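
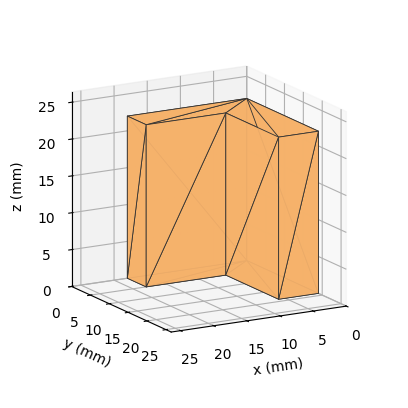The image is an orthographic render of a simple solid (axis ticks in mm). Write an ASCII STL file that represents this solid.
Reading the render: the shape is an L-shaped prism: outer 18 × 19 mm, arm thicknesses ≈ 5 mm (horizontal) and 6 mm (vertical), extruded 22 mm in z (dimensions read to the nearest mm from the axis ticks). For the STL, each face is triangulated and given an outward normal.

solid part
  facet normal 0.0000 0.0000 -1.0000
    outer loop
      vertex 18.0 5.0 0.0
      vertex 18.0 0.0 0.0
      vertex 0.0 0.0 0.0
    endloop
  endfacet
  facet normal 0.0000 0.0000 -1.0000
    outer loop
      vertex 6.0 5.0 0.0
      vertex 18.0 5.0 0.0
      vertex 0.0 0.0 0.0
    endloop
  endfacet
  facet normal 0.0000 0.0000 -1.0000
    outer loop
      vertex 6.0 19.0 0.0
      vertex 6.0 5.0 0.0
      vertex 0.0 0.0 0.0
    endloop
  endfacet
  facet normal 0.0000 0.0000 -1.0000
    outer loop
      vertex 0.0 19.0 0.0
      vertex 6.0 19.0 0.0
      vertex 0.0 0.0 0.0
    endloop
  endfacet
  facet normal 0.0000 0.0000 1.0000
    outer loop
      vertex 0.0 0.0 22.0
      vertex 18.0 0.0 22.0
      vertex 18.0 5.0 22.0
    endloop
  endfacet
  facet normal 0.0000 0.0000 1.0000
    outer loop
      vertex 0.0 0.0 22.0
      vertex 18.0 5.0 22.0
      vertex 6.0 5.0 22.0
    endloop
  endfacet
  facet normal 0.0000 0.0000 1.0000
    outer loop
      vertex 0.0 0.0 22.0
      vertex 6.0 5.0 22.0
      vertex 6.0 19.0 22.0
    endloop
  endfacet
  facet normal 0.0000 0.0000 1.0000
    outer loop
      vertex 0.0 0.0 22.0
      vertex 6.0 19.0 22.0
      vertex 0.0 19.0 22.0
    endloop
  endfacet
  facet normal 0.0000 -1.0000 0.0000
    outer loop
      vertex 0.0 0.0 0.0
      vertex 18.0 0.0 0.0
      vertex 18.0 0.0 22.0
    endloop
  endfacet
  facet normal 0.0000 -1.0000 0.0000
    outer loop
      vertex 0.0 0.0 0.0
      vertex 18.0 0.0 22.0
      vertex 0.0 0.0 22.0
    endloop
  endfacet
  facet normal 1.0000 0.0000 0.0000
    outer loop
      vertex 18.0 0.0 0.0
      vertex 18.0 5.0 0.0
      vertex 18.0 5.0 22.0
    endloop
  endfacet
  facet normal 1.0000 0.0000 0.0000
    outer loop
      vertex 18.0 0.0 0.0
      vertex 18.0 5.0 22.0
      vertex 18.0 0.0 22.0
    endloop
  endfacet
  facet normal 0.0000 1.0000 0.0000
    outer loop
      vertex 18.0 5.0 0.0
      vertex 6.0 5.0 0.0
      vertex 6.0 5.0 22.0
    endloop
  endfacet
  facet normal 0.0000 1.0000 0.0000
    outer loop
      vertex 18.0 5.0 0.0
      vertex 6.0 5.0 22.0
      vertex 18.0 5.0 22.0
    endloop
  endfacet
  facet normal 1.0000 0.0000 0.0000
    outer loop
      vertex 6.0 5.0 0.0
      vertex 6.0 19.0 0.0
      vertex 6.0 19.0 22.0
    endloop
  endfacet
  facet normal 1.0000 0.0000 0.0000
    outer loop
      vertex 6.0 5.0 0.0
      vertex 6.0 19.0 22.0
      vertex 6.0 5.0 22.0
    endloop
  endfacet
  facet normal 0.0000 1.0000 0.0000
    outer loop
      vertex 6.0 19.0 0.0
      vertex 0.0 19.0 0.0
      vertex 0.0 19.0 22.0
    endloop
  endfacet
  facet normal 0.0000 1.0000 0.0000
    outer loop
      vertex 6.0 19.0 0.0
      vertex 0.0 19.0 22.0
      vertex 6.0 19.0 22.0
    endloop
  endfacet
  facet normal -1.0000 0.0000 0.0000
    outer loop
      vertex 0.0 19.0 0.0
      vertex 0.0 0.0 0.0
      vertex 0.0 0.0 22.0
    endloop
  endfacet
  facet normal -1.0000 0.0000 0.0000
    outer loop
      vertex 0.0 19.0 0.0
      vertex 0.0 0.0 22.0
      vertex 0.0 19.0 22.0
    endloop
  endfacet
endsolid part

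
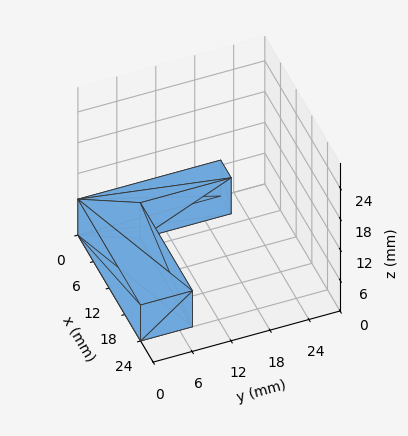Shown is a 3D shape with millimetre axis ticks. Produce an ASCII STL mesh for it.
Reading the render: the shape is an L-shaped prism: outer 24 × 22 mm, arm thicknesses ≈ 8 mm (horizontal) and 4 mm (vertical), extruded 7 mm in z (dimensions read to the nearest mm from the axis ticks). For the STL, each face is triangulated and given an outward normal.

solid part
  facet normal 0.0000 0.0000 -1.0000
    outer loop
      vertex 24.0 8.0 0.0
      vertex 24.0 0.0 0.0
      vertex 0.0 0.0 0.0
    endloop
  endfacet
  facet normal 0.0000 0.0000 -1.0000
    outer loop
      vertex 4.0 8.0 0.0
      vertex 24.0 8.0 0.0
      vertex 0.0 0.0 0.0
    endloop
  endfacet
  facet normal 0.0000 0.0000 -1.0000
    outer loop
      vertex 4.0 22.0 0.0
      vertex 4.0 8.0 0.0
      vertex 0.0 0.0 0.0
    endloop
  endfacet
  facet normal 0.0000 0.0000 -1.0000
    outer loop
      vertex 0.0 22.0 0.0
      vertex 4.0 22.0 0.0
      vertex 0.0 0.0 0.0
    endloop
  endfacet
  facet normal 0.0000 0.0000 1.0000
    outer loop
      vertex 0.0 0.0 7.0
      vertex 24.0 0.0 7.0
      vertex 24.0 8.0 7.0
    endloop
  endfacet
  facet normal 0.0000 0.0000 1.0000
    outer loop
      vertex 0.0 0.0 7.0
      vertex 24.0 8.0 7.0
      vertex 4.0 8.0 7.0
    endloop
  endfacet
  facet normal 0.0000 0.0000 1.0000
    outer loop
      vertex 0.0 0.0 7.0
      vertex 4.0 8.0 7.0
      vertex 4.0 22.0 7.0
    endloop
  endfacet
  facet normal 0.0000 0.0000 1.0000
    outer loop
      vertex 0.0 0.0 7.0
      vertex 4.0 22.0 7.0
      vertex 0.0 22.0 7.0
    endloop
  endfacet
  facet normal 0.0000 -1.0000 0.0000
    outer loop
      vertex 0.0 0.0 0.0
      vertex 24.0 0.0 0.0
      vertex 24.0 0.0 7.0
    endloop
  endfacet
  facet normal 0.0000 -1.0000 0.0000
    outer loop
      vertex 0.0 0.0 0.0
      vertex 24.0 0.0 7.0
      vertex 0.0 0.0 7.0
    endloop
  endfacet
  facet normal 1.0000 0.0000 0.0000
    outer loop
      vertex 24.0 0.0 0.0
      vertex 24.0 8.0 0.0
      vertex 24.0 8.0 7.0
    endloop
  endfacet
  facet normal 1.0000 0.0000 0.0000
    outer loop
      vertex 24.0 0.0 0.0
      vertex 24.0 8.0 7.0
      vertex 24.0 0.0 7.0
    endloop
  endfacet
  facet normal 0.0000 1.0000 0.0000
    outer loop
      vertex 24.0 8.0 0.0
      vertex 4.0 8.0 0.0
      vertex 4.0 8.0 7.0
    endloop
  endfacet
  facet normal 0.0000 1.0000 0.0000
    outer loop
      vertex 24.0 8.0 0.0
      vertex 4.0 8.0 7.0
      vertex 24.0 8.0 7.0
    endloop
  endfacet
  facet normal 1.0000 0.0000 0.0000
    outer loop
      vertex 4.0 8.0 0.0
      vertex 4.0 22.0 0.0
      vertex 4.0 22.0 7.0
    endloop
  endfacet
  facet normal 1.0000 0.0000 0.0000
    outer loop
      vertex 4.0 8.0 0.0
      vertex 4.0 22.0 7.0
      vertex 4.0 8.0 7.0
    endloop
  endfacet
  facet normal 0.0000 1.0000 0.0000
    outer loop
      vertex 4.0 22.0 0.0
      vertex 0.0 22.0 0.0
      vertex 0.0 22.0 7.0
    endloop
  endfacet
  facet normal 0.0000 1.0000 0.0000
    outer loop
      vertex 4.0 22.0 0.0
      vertex 0.0 22.0 7.0
      vertex 4.0 22.0 7.0
    endloop
  endfacet
  facet normal -1.0000 0.0000 0.0000
    outer loop
      vertex 0.0 22.0 0.0
      vertex 0.0 0.0 0.0
      vertex 0.0 0.0 7.0
    endloop
  endfacet
  facet normal -1.0000 0.0000 0.0000
    outer loop
      vertex 0.0 22.0 0.0
      vertex 0.0 0.0 7.0
      vertex 0.0 22.0 7.0
    endloop
  endfacet
endsolid part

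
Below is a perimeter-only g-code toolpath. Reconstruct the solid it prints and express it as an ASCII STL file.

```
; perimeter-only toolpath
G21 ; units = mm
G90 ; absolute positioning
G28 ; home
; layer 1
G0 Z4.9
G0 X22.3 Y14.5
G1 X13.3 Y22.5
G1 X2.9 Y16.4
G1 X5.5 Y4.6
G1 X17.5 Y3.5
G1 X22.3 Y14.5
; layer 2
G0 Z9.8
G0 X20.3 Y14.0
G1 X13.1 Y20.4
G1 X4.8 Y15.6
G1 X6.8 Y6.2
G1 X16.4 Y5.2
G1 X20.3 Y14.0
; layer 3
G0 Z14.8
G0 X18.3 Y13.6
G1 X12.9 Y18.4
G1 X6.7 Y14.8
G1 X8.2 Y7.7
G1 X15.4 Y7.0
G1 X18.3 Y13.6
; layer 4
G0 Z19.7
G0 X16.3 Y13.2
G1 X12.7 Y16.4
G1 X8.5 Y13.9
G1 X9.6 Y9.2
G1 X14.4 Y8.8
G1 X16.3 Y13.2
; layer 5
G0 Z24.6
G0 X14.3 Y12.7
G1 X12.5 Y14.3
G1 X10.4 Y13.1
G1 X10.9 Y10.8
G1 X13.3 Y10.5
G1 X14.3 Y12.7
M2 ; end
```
solid part
  facet normal 0.0000 0.0000 -1.0000
    outer loop
      vertex 1.0 17.2 0.0
      vertex 13.5 24.5 0.0
      vertex 24.3 14.9 0.0
    endloop
  endfacet
  facet normal 0.0000 0.0000 -1.0000
    outer loop
      vertex 4.1 3.1 0.0
      vertex 1.0 17.2 0.0
      vertex 24.3 14.9 0.0
    endloop
  endfacet
  facet normal 0.0000 0.0000 -1.0000
    outer loop
      vertex 18.5 1.7 0.0
      vertex 4.1 3.1 0.0
      vertex 24.3 14.9 0.0
    endloop
  endfacet
  facet normal 0.6297 0.7085 0.3186
    outer loop
      vertex 24.3 14.9 0.0
      vertex 13.5 24.5 0.0
      vertex 12.3 12.3 29.5
    endloop
  endfacet
  facet normal -0.4780 0.8184 0.3190
    outer loop
      vertex 13.5 24.5 0.0
      vertex 1.0 17.2 0.0
      vertex 12.3 12.3 29.5
    endloop
  endfacet
  facet normal -0.9251 -0.2034 0.3206
    outer loop
      vertex 1.0 17.2 0.0
      vertex 4.1 3.1 0.0
      vertex 12.3 12.3 29.5
    endloop
  endfacet
  facet normal -0.0917 -0.9431 0.3196
    outer loop
      vertex 4.1 3.1 0.0
      vertex 18.5 1.7 0.0
      vertex 12.3 12.3 29.5
    endloop
  endfacet
  facet normal 0.8676 -0.3812 0.3193
    outer loop
      vertex 18.5 1.7 0.0
      vertex 24.3 14.9 0.0
      vertex 12.3 12.3 29.5
    endloop
  endfacet
endsolid part

The G0 Z moves step by Δz≈4.9 mm. The G1 loops shrink linearly with z, so the solid tapers from its base footprint up to z≈29.5. Closing with a flat bottom cap and the tapered top and triangulating gives 8 facets — a regular 5-sided pyramid, base circumscribed radius ≈ 12.3 mm, apex at z ≈ 29.5 mm.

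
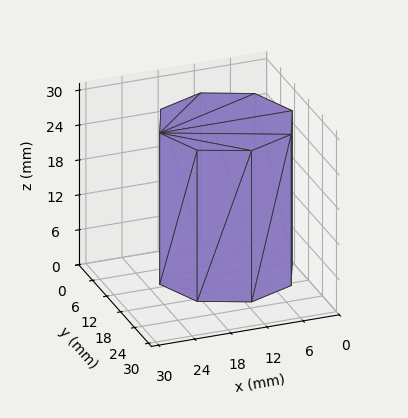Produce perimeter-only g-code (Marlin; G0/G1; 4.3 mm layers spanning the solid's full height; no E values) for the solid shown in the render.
Reading the render: the shape is a regular 8-sided prism (a cylinder approximated with 8 flat sides), circumscribed radius ≈ 11 mm, height ≈ 26 mm (dimensions read to the nearest mm from the axis ticks). For the g-code, the solid's height is divided into equal slices at the stated Δz and each level perimeter traced with G1 moves after a G0 lift.

; perimeter-only toolpath
G21 ; units = mm
G90 ; absolute positioning
G28 ; home
; layer 1
G0 Z4.3
G0 X22.0 Y11.0
G1 X18.8 Y18.8
G1 X11.0 Y22.0
G1 X3.2 Y18.8
G1 X0.0 Y11.0
G1 X3.2 Y3.2
G1 X11.0 Y0.0
G1 X18.8 Y3.2
G1 X22.0 Y11.0
; layer 2
G0 Z8.7
G0 X22.0 Y11.0
G1 X18.8 Y18.8
G1 X11.0 Y22.0
G1 X3.2 Y18.8
G1 X0.0 Y11.0
G1 X3.2 Y3.2
G1 X11.0 Y0.0
G1 X18.8 Y3.2
G1 X22.0 Y11.0
; layer 3
G0 Z13.0
G0 X22.0 Y11.0
G1 X18.8 Y18.8
G1 X11.0 Y22.0
G1 X3.2 Y18.8
G1 X0.0 Y11.0
G1 X3.2 Y3.2
G1 X11.0 Y0.0
G1 X18.8 Y3.2
G1 X22.0 Y11.0
; layer 4
G0 Z17.3
G0 X22.0 Y11.0
G1 X18.8 Y18.8
G1 X11.0 Y22.0
G1 X3.2 Y18.8
G1 X0.0 Y11.0
G1 X3.2 Y3.2
G1 X11.0 Y0.0
G1 X18.8 Y3.2
G1 X22.0 Y11.0
; layer 5
G0 Z21.7
G0 X22.0 Y11.0
G1 X18.8 Y18.8
G1 X11.0 Y22.0
G1 X3.2 Y18.8
G1 X0.0 Y11.0
G1 X3.2 Y3.2
G1 X11.0 Y0.0
G1 X18.8 Y3.2
G1 X22.0 Y11.0
; layer 6
G0 Z26.0
G0 X22.0 Y11.0
G1 X18.8 Y18.8
G1 X11.0 Y22.0
G1 X3.2 Y18.8
G1 X0.0 Y11.0
G1 X3.2 Y3.2
G1 X11.0 Y0.0
G1 X18.8 Y3.2
G1 X22.0 Y11.0
M2 ; end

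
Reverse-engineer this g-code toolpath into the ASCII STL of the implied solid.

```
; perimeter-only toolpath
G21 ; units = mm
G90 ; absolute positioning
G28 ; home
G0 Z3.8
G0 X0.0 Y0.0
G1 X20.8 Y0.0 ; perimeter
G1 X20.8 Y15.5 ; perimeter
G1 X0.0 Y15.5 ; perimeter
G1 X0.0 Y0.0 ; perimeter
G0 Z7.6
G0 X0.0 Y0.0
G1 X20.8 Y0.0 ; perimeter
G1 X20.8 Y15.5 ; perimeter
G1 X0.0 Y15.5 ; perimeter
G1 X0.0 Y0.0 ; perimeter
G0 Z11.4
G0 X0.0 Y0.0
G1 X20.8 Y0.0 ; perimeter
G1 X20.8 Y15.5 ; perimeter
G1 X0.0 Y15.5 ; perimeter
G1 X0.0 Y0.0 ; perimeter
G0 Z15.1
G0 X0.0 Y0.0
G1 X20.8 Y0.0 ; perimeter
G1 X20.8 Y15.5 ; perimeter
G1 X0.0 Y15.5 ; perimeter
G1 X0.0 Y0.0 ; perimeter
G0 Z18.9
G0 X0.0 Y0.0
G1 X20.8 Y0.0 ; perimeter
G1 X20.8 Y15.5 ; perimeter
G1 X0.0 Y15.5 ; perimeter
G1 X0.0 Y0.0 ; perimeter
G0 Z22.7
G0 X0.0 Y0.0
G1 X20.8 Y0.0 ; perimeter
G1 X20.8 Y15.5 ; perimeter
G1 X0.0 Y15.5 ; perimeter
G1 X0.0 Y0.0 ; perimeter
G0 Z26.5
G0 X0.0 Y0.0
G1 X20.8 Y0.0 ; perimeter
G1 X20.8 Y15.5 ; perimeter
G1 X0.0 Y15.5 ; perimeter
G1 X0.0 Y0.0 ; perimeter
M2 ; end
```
solid part
  facet normal 0.0000 0.0000 -1.0000
    outer loop
      vertex 20.8 15.5 0.0
      vertex 20.8 0.0 0.0
      vertex 0.0 0.0 0.0
    endloop
  endfacet
  facet normal 0.0000 0.0000 -1.0000
    outer loop
      vertex 0.0 15.5 0.0
      vertex 20.8 15.5 0.0
      vertex 0.0 0.0 0.0
    endloop
  endfacet
  facet normal 0.0000 0.0000 1.0000
    outer loop
      vertex 0.0 0.0 26.5
      vertex 20.8 0.0 26.5
      vertex 20.8 15.5 26.5
    endloop
  endfacet
  facet normal 0.0000 0.0000 1.0000
    outer loop
      vertex 0.0 0.0 26.5
      vertex 20.8 15.5 26.5
      vertex 0.0 15.5 26.5
    endloop
  endfacet
  facet normal 0.0000 -1.0000 0.0000
    outer loop
      vertex 0.0 0.0 0.0
      vertex 20.8 0.0 0.0
      vertex 20.8 0.0 26.5
    endloop
  endfacet
  facet normal 0.0000 -1.0000 0.0000
    outer loop
      vertex 0.0 0.0 0.0
      vertex 20.8 0.0 26.5
      vertex 0.0 0.0 26.5
    endloop
  endfacet
  facet normal 0.0000 1.0000 0.0000
    outer loop
      vertex 20.8 15.5 26.5
      vertex 20.8 15.5 0.0
      vertex 0.0 15.5 0.0
    endloop
  endfacet
  facet normal 0.0000 1.0000 0.0000
    outer loop
      vertex 0.0 15.5 26.5
      vertex 20.8 15.5 26.5
      vertex 0.0 15.5 0.0
    endloop
  endfacet
  facet normal -1.0000 0.0000 0.0000
    outer loop
      vertex 0.0 15.5 26.5
      vertex 0.0 15.5 0.0
      vertex 0.0 0.0 0.0
    endloop
  endfacet
  facet normal -1.0000 0.0000 0.0000
    outer loop
      vertex 0.0 0.0 26.5
      vertex 0.0 15.5 26.5
      vertex 0.0 0.0 0.0
    endloop
  endfacet
  facet normal 1.0000 0.0000 0.0000
    outer loop
      vertex 20.8 0.0 0.0
      vertex 20.8 15.5 0.0
      vertex 20.8 15.5 26.5
    endloop
  endfacet
  facet normal 1.0000 0.0000 0.0000
    outer loop
      vertex 20.8 0.0 0.0
      vertex 20.8 15.5 26.5
      vertex 20.8 0.0 26.5
    endloop
  endfacet
endsolid part

The G0 Z moves step by Δz≈3.8 mm. Every layer's G1 loop is the same polygon, so the solid is a straight extrusion of it from z=0 to z≈26.5. Closing with flat bottom and top caps and triangulating gives 12 facets — a rectangular box, roughly 20.8 × 15.5 mm footprint and 26.5 mm tall.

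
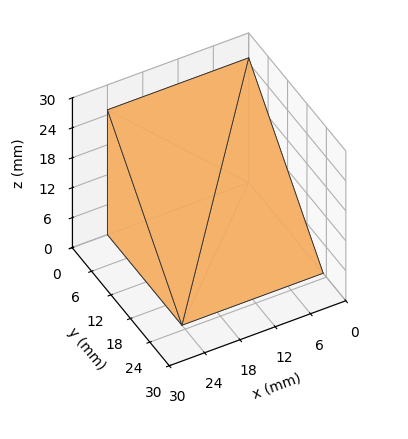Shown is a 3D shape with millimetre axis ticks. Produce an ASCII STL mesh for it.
Reading the render: the shape is a wedge (ramp): 24 × 23 mm base, rising to 25 mm along the y=0 edge and sloping linearly to z=0 at y=23 (dimensions read to the nearest mm from the axis ticks). For the STL, each face is triangulated and given an outward normal.

solid part
  facet normal 0.0000 0.0000 -1.0000
    outer loop
      vertex 24.00 23.00 0.00
      vertex 24.00 0.00 0.00
      vertex 0.00 0.00 0.00
    endloop
  endfacet
  facet normal 0.0000 0.0000 -1.0000
    outer loop
      vertex 0.00 23.00 0.00
      vertex 24.00 23.00 0.00
      vertex 0.00 0.00 0.00
    endloop
  endfacet
  facet normal 0.0000 -1.0000 0.0000
    outer loop
      vertex 0.00 0.00 0.00
      vertex 24.00 0.00 0.00
      vertex 24.00 0.00 25.00
    endloop
  endfacet
  facet normal 0.0000 -1.0000 0.0000
    outer loop
      vertex 0.00 0.00 0.00
      vertex 24.00 0.00 25.00
      vertex 0.00 0.00 25.00
    endloop
  endfacet
  facet normal 0.0000 0.7359 0.6771
    outer loop
      vertex 0.00 0.00 25.00
      vertex 24.00 0.00 25.00
      vertex 24.00 23.00 0.00
    endloop
  endfacet
  facet normal 0.0000 0.7359 0.6771
    outer loop
      vertex 0.00 0.00 25.00
      vertex 24.00 23.00 0.00
      vertex 0.00 23.00 0.00
    endloop
  endfacet
  facet normal -1.0000 0.0000 0.0000
    outer loop
      vertex 0.00 0.00 25.00
      vertex 0.00 23.00 0.00
      vertex 0.00 0.00 0.00
    endloop
  endfacet
  facet normal 1.0000 0.0000 0.0000
    outer loop
      vertex 24.00 0.00 0.00
      vertex 24.00 23.00 0.00
      vertex 24.00 0.00 25.00
    endloop
  endfacet
endsolid part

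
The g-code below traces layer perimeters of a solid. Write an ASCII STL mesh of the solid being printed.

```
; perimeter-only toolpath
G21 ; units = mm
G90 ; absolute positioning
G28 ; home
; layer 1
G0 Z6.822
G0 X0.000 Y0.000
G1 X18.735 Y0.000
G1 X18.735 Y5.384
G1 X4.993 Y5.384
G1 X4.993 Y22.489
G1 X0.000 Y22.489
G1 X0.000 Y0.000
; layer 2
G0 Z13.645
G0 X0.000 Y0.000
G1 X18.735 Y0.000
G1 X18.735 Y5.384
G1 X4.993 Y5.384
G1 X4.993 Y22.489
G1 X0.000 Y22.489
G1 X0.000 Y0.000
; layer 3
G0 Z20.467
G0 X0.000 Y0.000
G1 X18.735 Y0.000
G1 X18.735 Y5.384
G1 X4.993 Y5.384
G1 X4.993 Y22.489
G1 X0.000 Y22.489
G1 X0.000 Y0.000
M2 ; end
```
solid part
  facet normal 0.0000 0.0000 -1.0000
    outer loop
      vertex 18.735 5.384 0.000
      vertex 18.735 0.000 0.000
      vertex 0.000 0.000 0.000
    endloop
  endfacet
  facet normal 0.0000 0.0000 -1.0000
    outer loop
      vertex 4.993 5.384 0.000
      vertex 18.735 5.384 0.000
      vertex 0.000 0.000 0.000
    endloop
  endfacet
  facet normal 0.0000 0.0000 -1.0000
    outer loop
      vertex 4.993 22.489 0.000
      vertex 4.993 5.384 0.000
      vertex 0.000 0.000 0.000
    endloop
  endfacet
  facet normal 0.0000 0.0000 -1.0000
    outer loop
      vertex 0.000 22.489 0.000
      vertex 4.993 22.489 0.000
      vertex 0.000 0.000 0.000
    endloop
  endfacet
  facet normal 0.0000 0.0000 1.0000
    outer loop
      vertex 0.000 0.000 20.467
      vertex 18.735 0.000 20.467
      vertex 18.735 5.384 20.467
    endloop
  endfacet
  facet normal 0.0000 0.0000 1.0000
    outer loop
      vertex 0.000 0.000 20.467
      vertex 18.735 5.384 20.467
      vertex 4.993 5.384 20.467
    endloop
  endfacet
  facet normal 0.0000 0.0000 1.0000
    outer loop
      vertex 0.000 0.000 20.467
      vertex 4.993 5.384 20.467
      vertex 4.993 22.489 20.467
    endloop
  endfacet
  facet normal 0.0000 0.0000 1.0000
    outer loop
      vertex 0.000 0.000 20.467
      vertex 4.993 22.489 20.467
      vertex 0.000 22.489 20.467
    endloop
  endfacet
  facet normal 0.0000 -1.0000 0.0000
    outer loop
      vertex 0.000 0.000 0.000
      vertex 18.735 0.000 0.000
      vertex 18.735 0.000 20.467
    endloop
  endfacet
  facet normal 0.0000 -1.0000 0.0000
    outer loop
      vertex 0.000 0.000 0.000
      vertex 18.735 0.000 20.467
      vertex 0.000 0.000 20.467
    endloop
  endfacet
  facet normal 1.0000 0.0000 0.0000
    outer loop
      vertex 18.735 0.000 0.000
      vertex 18.735 5.384 0.000
      vertex 18.735 5.384 20.467
    endloop
  endfacet
  facet normal 1.0000 0.0000 0.0000
    outer loop
      vertex 18.735 0.000 0.000
      vertex 18.735 5.384 20.467
      vertex 18.735 0.000 20.467
    endloop
  endfacet
  facet normal 0.0000 1.0000 0.0000
    outer loop
      vertex 18.735 5.384 0.000
      vertex 4.993 5.384 0.000
      vertex 4.993 5.384 20.467
    endloop
  endfacet
  facet normal 0.0000 1.0000 0.0000
    outer loop
      vertex 18.735 5.384 0.000
      vertex 4.993 5.384 20.467
      vertex 18.735 5.384 20.467
    endloop
  endfacet
  facet normal 1.0000 0.0000 0.0000
    outer loop
      vertex 4.993 5.384 0.000
      vertex 4.993 22.489 0.000
      vertex 4.993 22.489 20.467
    endloop
  endfacet
  facet normal 1.0000 0.0000 0.0000
    outer loop
      vertex 4.993 5.384 0.000
      vertex 4.993 22.489 20.467
      vertex 4.993 5.384 20.467
    endloop
  endfacet
  facet normal 0.0000 1.0000 0.0000
    outer loop
      vertex 4.993 22.489 0.000
      vertex 0.000 22.489 0.000
      vertex 0.000 22.489 20.467
    endloop
  endfacet
  facet normal 0.0000 1.0000 0.0000
    outer loop
      vertex 4.993 22.489 0.000
      vertex 0.000 22.489 20.467
      vertex 4.993 22.489 20.467
    endloop
  endfacet
  facet normal -1.0000 0.0000 0.0000
    outer loop
      vertex 0.000 22.489 0.000
      vertex 0.000 0.000 0.000
      vertex 0.000 0.000 20.467
    endloop
  endfacet
  facet normal -1.0000 0.0000 0.0000
    outer loop
      vertex 0.000 22.489 0.000
      vertex 0.000 0.000 20.467
      vertex 0.000 22.489 20.467
    endloop
  endfacet
endsolid part

The G0 Z moves step by Δz≈6.822 mm. Every layer's G1 loop is the same polygon, so the solid is a straight extrusion of it from z=0 to z≈20.5. Closing with flat bottom and top caps and triangulating gives 20 facets — an L-shaped prism: outer 18.7 × 22.5 mm, arm thicknesses ≈ 5.38 mm (horizontal) and 4.99 mm (vertical), extruded 20.5 mm in z.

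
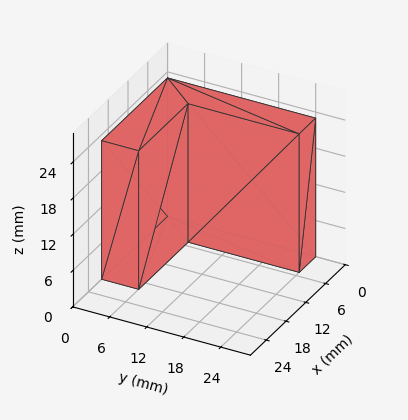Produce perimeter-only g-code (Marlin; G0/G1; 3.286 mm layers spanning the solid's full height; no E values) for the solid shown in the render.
Reading the render: the shape is an L-shaped prism: outer 20 × 24 mm, arm thicknesses ≈ 6 mm (horizontal) and 5 mm (vertical), extruded 23 mm in z (dimensions read to the nearest mm from the axis ticks). For the g-code, the solid's height is divided into equal slices at the stated Δz and each level perimeter traced with G1 moves after a G0 lift.

; perimeter-only toolpath
G21 ; units = mm
G90 ; absolute positioning
G28 ; home
; layer 1
G0 Z3.286
G0 X0.000 Y0.000
G1 X20.000 Y0.000
G1 X20.000 Y6.000
G1 X5.000 Y6.000
G1 X5.000 Y24.000
G1 X0.000 Y24.000
G1 X0.000 Y0.000
; layer 2
G0 Z6.571
G0 X0.000 Y0.000
G1 X20.000 Y0.000
G1 X20.000 Y6.000
G1 X5.000 Y6.000
G1 X5.000 Y24.000
G1 X0.000 Y24.000
G1 X0.000 Y0.000
; layer 3
G0 Z9.857
G0 X0.000 Y0.000
G1 X20.000 Y0.000
G1 X20.000 Y6.000
G1 X5.000 Y6.000
G1 X5.000 Y24.000
G1 X0.000 Y24.000
G1 X0.000 Y0.000
; layer 4
G0 Z13.143
G0 X0.000 Y0.000
G1 X20.000 Y0.000
G1 X20.000 Y6.000
G1 X5.000 Y6.000
G1 X5.000 Y24.000
G1 X0.000 Y24.000
G1 X0.000 Y0.000
; layer 5
G0 Z16.429
G0 X0.000 Y0.000
G1 X20.000 Y0.000
G1 X20.000 Y6.000
G1 X5.000 Y6.000
G1 X5.000 Y24.000
G1 X0.000 Y24.000
G1 X0.000 Y0.000
; layer 6
G0 Z19.714
G0 X0.000 Y0.000
G1 X20.000 Y0.000
G1 X20.000 Y6.000
G1 X5.000 Y6.000
G1 X5.000 Y24.000
G1 X0.000 Y24.000
G1 X0.000 Y0.000
; layer 7
G0 Z23.000
G0 X0.000 Y0.000
G1 X20.000 Y0.000
G1 X20.000 Y6.000
G1 X5.000 Y6.000
G1 X5.000 Y24.000
G1 X0.000 Y24.000
G1 X0.000 Y0.000
M2 ; end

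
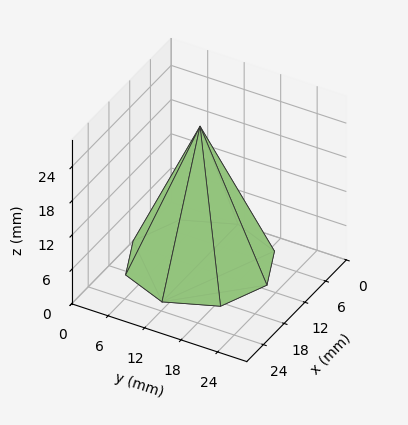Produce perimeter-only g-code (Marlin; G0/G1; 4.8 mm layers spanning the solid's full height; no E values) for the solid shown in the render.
Reading the render: the shape is a regular 8-sided pyramid, base circumscribed radius ≈ 11 mm, apex at z ≈ 24 mm (dimensions read to the nearest mm from the axis ticks). For the g-code, the solid's height is divided into equal slices at the stated Δz and each level perimeter traced with G1 moves after a G0 lift.

; perimeter-only toolpath
G21 ; units = mm
G90 ; absolute positioning
G28 ; home
; layer 1
G0 Z4.8
G0 X19.8 Y11.0
G1 X17.2 Y17.2
G1 X11.0 Y19.8
G1 X4.8 Y17.2
G1 X2.2 Y11.0
G1 X4.8 Y4.8
G1 X11.0 Y2.2
G1 X17.2 Y4.8
G1 X19.8 Y11.0
; layer 2
G0 Z9.6
G0 X17.6 Y11.0
G1 X15.7 Y15.7
G1 X11.0 Y17.6
G1 X6.3 Y15.7
G1 X4.4 Y11.0
G1 X6.3 Y6.3
G1 X11.0 Y4.4
G1 X15.7 Y6.3
G1 X17.6 Y11.0
; layer 3
G0 Z14.4
G0 X15.4 Y11.0
G1 X14.1 Y14.1
G1 X11.0 Y15.4
G1 X7.9 Y14.1
G1 X6.6 Y11.0
G1 X7.9 Y7.9
G1 X11.0 Y6.6
G1 X14.1 Y7.9
G1 X15.4 Y11.0
; layer 4
G0 Z19.2
G0 X13.2 Y11.0
G1 X12.6 Y12.6
G1 X11.0 Y13.2
G1 X9.4 Y12.6
G1 X8.8 Y11.0
G1 X9.4 Y9.4
G1 X11.0 Y8.8
G1 X12.6 Y9.4
G1 X13.2 Y11.0
M2 ; end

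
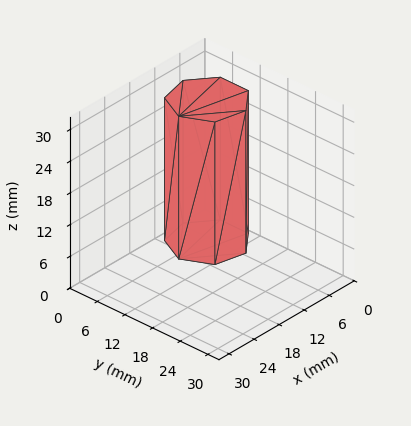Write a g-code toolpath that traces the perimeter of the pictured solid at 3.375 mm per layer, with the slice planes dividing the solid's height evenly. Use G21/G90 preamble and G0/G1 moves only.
Reading the render: the shape is a regular 7-sided prism (a cylinder approximated with 7 flat sides), circumscribed radius ≈ 7 mm, height ≈ 27 mm (dimensions read to the nearest mm from the axis ticks). For the g-code, the solid's height is divided into equal slices at the stated Δz and each level perimeter traced with G1 moves after a G0 lift.

; perimeter-only toolpath
G21 ; units = mm
G90 ; absolute positioning
G28 ; home
; layer 1
G0 Z3.375
G0 X14.000 Y7.000
G1 X11.364 Y12.473
G1 X5.442 Y13.824
G1 X0.693 Y10.037
G1 X0.693 Y3.963
G1 X5.442 Y0.176
G1 X11.364 Y1.527
G1 X14.000 Y7.000
; layer 2
G0 Z6.750
G0 X14.000 Y7.000
G1 X11.364 Y12.473
G1 X5.442 Y13.824
G1 X0.693 Y10.037
G1 X0.693 Y3.963
G1 X5.442 Y0.176
G1 X11.364 Y1.527
G1 X14.000 Y7.000
; layer 3
G0 Z10.125
G0 X14.000 Y7.000
G1 X11.364 Y12.473
G1 X5.442 Y13.824
G1 X0.693 Y10.037
G1 X0.693 Y3.963
G1 X5.442 Y0.176
G1 X11.364 Y1.527
G1 X14.000 Y7.000
; layer 4
G0 Z13.500
G0 X14.000 Y7.000
G1 X11.364 Y12.473
G1 X5.442 Y13.824
G1 X0.693 Y10.037
G1 X0.693 Y3.963
G1 X5.442 Y0.176
G1 X11.364 Y1.527
G1 X14.000 Y7.000
; layer 5
G0 Z16.875
G0 X14.000 Y7.000
G1 X11.364 Y12.473
G1 X5.442 Y13.824
G1 X0.693 Y10.037
G1 X0.693 Y3.963
G1 X5.442 Y0.176
G1 X11.364 Y1.527
G1 X14.000 Y7.000
; layer 6
G0 Z20.250
G0 X14.000 Y7.000
G1 X11.364 Y12.473
G1 X5.442 Y13.824
G1 X0.693 Y10.037
G1 X0.693 Y3.963
G1 X5.442 Y0.176
G1 X11.364 Y1.527
G1 X14.000 Y7.000
; layer 7
G0 Z23.625
G0 X14.000 Y7.000
G1 X11.364 Y12.473
G1 X5.442 Y13.824
G1 X0.693 Y10.037
G1 X0.693 Y3.963
G1 X5.442 Y0.176
G1 X11.364 Y1.527
G1 X14.000 Y7.000
; layer 8
G0 Z27.000
G0 X14.000 Y7.000
G1 X11.364 Y12.473
G1 X5.442 Y13.824
G1 X0.693 Y10.037
G1 X0.693 Y3.963
G1 X5.442 Y0.176
G1 X11.364 Y1.527
G1 X14.000 Y7.000
M2 ; end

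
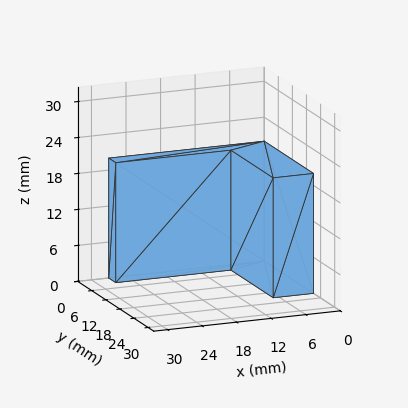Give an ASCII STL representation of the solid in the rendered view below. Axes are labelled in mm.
Reading the render: the shape is an L-shaped prism: outer 27 × 21 mm, arm thicknesses ≈ 3 mm (horizontal) and 7 mm (vertical), extruded 20 mm in z (dimensions read to the nearest mm from the axis ticks). For the STL, each face is triangulated and given an outward normal.

solid part
  facet normal 0.0000 0.0000 -1.0000
    outer loop
      vertex 27.0 3.0 0.0
      vertex 27.0 0.0 0.0
      vertex 0.0 0.0 0.0
    endloop
  endfacet
  facet normal 0.0000 0.0000 -1.0000
    outer loop
      vertex 7.0 3.0 0.0
      vertex 27.0 3.0 0.0
      vertex 0.0 0.0 0.0
    endloop
  endfacet
  facet normal 0.0000 0.0000 -1.0000
    outer loop
      vertex 7.0 21.0 0.0
      vertex 7.0 3.0 0.0
      vertex 0.0 0.0 0.0
    endloop
  endfacet
  facet normal 0.0000 0.0000 -1.0000
    outer loop
      vertex 0.0 21.0 0.0
      vertex 7.0 21.0 0.0
      vertex 0.0 0.0 0.0
    endloop
  endfacet
  facet normal 0.0000 0.0000 1.0000
    outer loop
      vertex 0.0 0.0 20.0
      vertex 27.0 0.0 20.0
      vertex 27.0 3.0 20.0
    endloop
  endfacet
  facet normal 0.0000 0.0000 1.0000
    outer loop
      vertex 0.0 0.0 20.0
      vertex 27.0 3.0 20.0
      vertex 7.0 3.0 20.0
    endloop
  endfacet
  facet normal 0.0000 0.0000 1.0000
    outer loop
      vertex 0.0 0.0 20.0
      vertex 7.0 3.0 20.0
      vertex 7.0 21.0 20.0
    endloop
  endfacet
  facet normal 0.0000 0.0000 1.0000
    outer loop
      vertex 0.0 0.0 20.0
      vertex 7.0 21.0 20.0
      vertex 0.0 21.0 20.0
    endloop
  endfacet
  facet normal 0.0000 -1.0000 0.0000
    outer loop
      vertex 0.0 0.0 0.0
      vertex 27.0 0.0 0.0
      vertex 27.0 0.0 20.0
    endloop
  endfacet
  facet normal 0.0000 -1.0000 0.0000
    outer loop
      vertex 0.0 0.0 0.0
      vertex 27.0 0.0 20.0
      vertex 0.0 0.0 20.0
    endloop
  endfacet
  facet normal 1.0000 0.0000 0.0000
    outer loop
      vertex 27.0 0.0 0.0
      vertex 27.0 3.0 0.0
      vertex 27.0 3.0 20.0
    endloop
  endfacet
  facet normal 1.0000 0.0000 0.0000
    outer loop
      vertex 27.0 0.0 0.0
      vertex 27.0 3.0 20.0
      vertex 27.0 0.0 20.0
    endloop
  endfacet
  facet normal 0.0000 1.0000 0.0000
    outer loop
      vertex 27.0 3.0 0.0
      vertex 7.0 3.0 0.0
      vertex 7.0 3.0 20.0
    endloop
  endfacet
  facet normal 0.0000 1.0000 0.0000
    outer loop
      vertex 27.0 3.0 0.0
      vertex 7.0 3.0 20.0
      vertex 27.0 3.0 20.0
    endloop
  endfacet
  facet normal 1.0000 0.0000 0.0000
    outer loop
      vertex 7.0 3.0 0.0
      vertex 7.0 21.0 0.0
      vertex 7.0 21.0 20.0
    endloop
  endfacet
  facet normal 1.0000 0.0000 0.0000
    outer loop
      vertex 7.0 3.0 0.0
      vertex 7.0 21.0 20.0
      vertex 7.0 3.0 20.0
    endloop
  endfacet
  facet normal 0.0000 1.0000 0.0000
    outer loop
      vertex 7.0 21.0 0.0
      vertex 0.0 21.0 0.0
      vertex 0.0 21.0 20.0
    endloop
  endfacet
  facet normal 0.0000 1.0000 0.0000
    outer loop
      vertex 7.0 21.0 0.0
      vertex 0.0 21.0 20.0
      vertex 7.0 21.0 20.0
    endloop
  endfacet
  facet normal -1.0000 0.0000 0.0000
    outer loop
      vertex 0.0 21.0 0.0
      vertex 0.0 0.0 0.0
      vertex 0.0 0.0 20.0
    endloop
  endfacet
  facet normal -1.0000 0.0000 0.0000
    outer loop
      vertex 0.0 21.0 0.0
      vertex 0.0 0.0 20.0
      vertex 0.0 21.0 20.0
    endloop
  endfacet
endsolid part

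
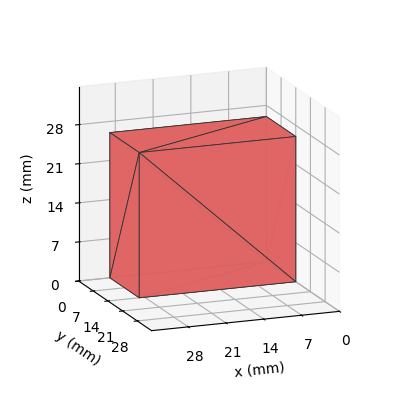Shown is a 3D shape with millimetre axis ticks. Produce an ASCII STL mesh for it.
Reading the render: the shape is a rectangular box, roughly 29 × 14 mm footprint and 26 mm tall (dimensions read to the nearest mm from the axis ticks). For the STL, each face is triangulated and given an outward normal.

solid part
  facet normal 0.0000 0.0000 -1.0000
    outer loop
      vertex 29.000 14.000 0.000
      vertex 29.000 0.000 0.000
      vertex 0.000 0.000 0.000
    endloop
  endfacet
  facet normal 0.0000 0.0000 -1.0000
    outer loop
      vertex 0.000 14.000 0.000
      vertex 29.000 14.000 0.000
      vertex 0.000 0.000 0.000
    endloop
  endfacet
  facet normal 0.0000 0.0000 1.0000
    outer loop
      vertex 0.000 0.000 26.000
      vertex 29.000 0.000 26.000
      vertex 29.000 14.000 26.000
    endloop
  endfacet
  facet normal 0.0000 0.0000 1.0000
    outer loop
      vertex 0.000 0.000 26.000
      vertex 29.000 14.000 26.000
      vertex 0.000 14.000 26.000
    endloop
  endfacet
  facet normal 0.0000 -1.0000 0.0000
    outer loop
      vertex 0.000 0.000 0.000
      vertex 29.000 0.000 0.000
      vertex 29.000 0.000 26.000
    endloop
  endfacet
  facet normal 0.0000 -1.0000 0.0000
    outer loop
      vertex 0.000 0.000 0.000
      vertex 29.000 0.000 26.000
      vertex 0.000 0.000 26.000
    endloop
  endfacet
  facet normal 0.0000 1.0000 0.0000
    outer loop
      vertex 29.000 14.000 26.000
      vertex 29.000 14.000 0.000
      vertex 0.000 14.000 0.000
    endloop
  endfacet
  facet normal 0.0000 1.0000 0.0000
    outer loop
      vertex 0.000 14.000 26.000
      vertex 29.000 14.000 26.000
      vertex 0.000 14.000 0.000
    endloop
  endfacet
  facet normal -1.0000 0.0000 0.0000
    outer loop
      vertex 0.000 14.000 26.000
      vertex 0.000 14.000 0.000
      vertex 0.000 0.000 0.000
    endloop
  endfacet
  facet normal -1.0000 0.0000 0.0000
    outer loop
      vertex 0.000 0.000 26.000
      vertex 0.000 14.000 26.000
      vertex 0.000 0.000 0.000
    endloop
  endfacet
  facet normal 1.0000 0.0000 0.0000
    outer loop
      vertex 29.000 0.000 0.000
      vertex 29.000 14.000 0.000
      vertex 29.000 14.000 26.000
    endloop
  endfacet
  facet normal 1.0000 0.0000 0.0000
    outer loop
      vertex 29.000 0.000 0.000
      vertex 29.000 14.000 26.000
      vertex 29.000 0.000 26.000
    endloop
  endfacet
endsolid part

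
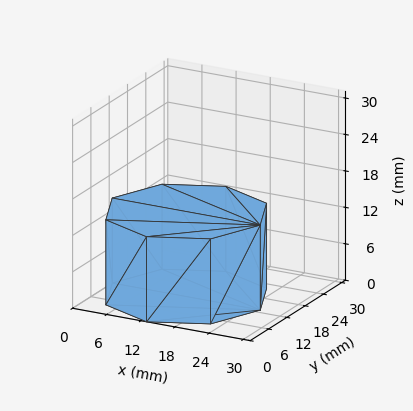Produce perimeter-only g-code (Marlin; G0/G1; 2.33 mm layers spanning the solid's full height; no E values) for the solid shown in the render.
Reading the render: the shape is a regular 8-sided prism (a cylinder approximated with 8 flat sides), circumscribed radius ≈ 13 mm, height ≈ 14 mm (dimensions read to the nearest mm from the axis ticks). For the g-code, the solid's height is divided into equal slices at the stated Δz and each level perimeter traced with G1 moves after a G0 lift.

; perimeter-only toolpath
G21 ; units = mm
G90 ; absolute positioning
G28 ; home
; layer 1
G0 Z2.33
G0 X26.00 Y13.00
G1 X22.19 Y22.19
G1 X13.00 Y26.00
G1 X3.81 Y22.19
G1 X0.00 Y13.00
G1 X3.81 Y3.81
G1 X13.00 Y0.00
G1 X22.19 Y3.81
G1 X26.00 Y13.00
; layer 2
G0 Z4.67
G0 X26.00 Y13.00
G1 X22.19 Y22.19
G1 X13.00 Y26.00
G1 X3.81 Y22.19
G1 X0.00 Y13.00
G1 X3.81 Y3.81
G1 X13.00 Y0.00
G1 X22.19 Y3.81
G1 X26.00 Y13.00
; layer 3
G0 Z7.00
G0 X26.00 Y13.00
G1 X22.19 Y22.19
G1 X13.00 Y26.00
G1 X3.81 Y22.19
G1 X0.00 Y13.00
G1 X3.81 Y3.81
G1 X13.00 Y0.00
G1 X22.19 Y3.81
G1 X26.00 Y13.00
; layer 4
G0 Z9.33
G0 X26.00 Y13.00
G1 X22.19 Y22.19
G1 X13.00 Y26.00
G1 X3.81 Y22.19
G1 X0.00 Y13.00
G1 X3.81 Y3.81
G1 X13.00 Y0.00
G1 X22.19 Y3.81
G1 X26.00 Y13.00
; layer 5
G0 Z11.67
G0 X26.00 Y13.00
G1 X22.19 Y22.19
G1 X13.00 Y26.00
G1 X3.81 Y22.19
G1 X0.00 Y13.00
G1 X3.81 Y3.81
G1 X13.00 Y0.00
G1 X22.19 Y3.81
G1 X26.00 Y13.00
; layer 6
G0 Z14.00
G0 X26.00 Y13.00
G1 X22.19 Y22.19
G1 X13.00 Y26.00
G1 X3.81 Y22.19
G1 X0.00 Y13.00
G1 X3.81 Y3.81
G1 X13.00 Y0.00
G1 X22.19 Y3.81
G1 X26.00 Y13.00
M2 ; end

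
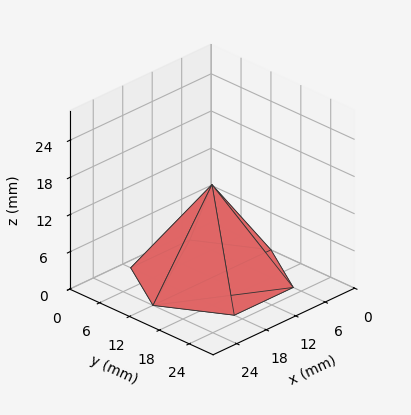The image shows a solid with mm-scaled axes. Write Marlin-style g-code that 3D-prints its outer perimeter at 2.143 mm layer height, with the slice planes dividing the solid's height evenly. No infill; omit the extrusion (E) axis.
Reading the render: the shape is a regular 6-sided pyramid, base circumscribed radius ≈ 12 mm, apex at z ≈ 15 mm (dimensions read to the nearest mm from the axis ticks). For the g-code, the solid's height is divided into equal slices at the stated Δz and each level perimeter traced with G1 moves after a G0 lift.

; perimeter-only toolpath
G21 ; units = mm
G90 ; absolute positioning
G28 ; home
; layer 1
G0 Z2.143
G0 X22.286 Y12.000
G1 X17.143 Y20.907
G1 X6.857 Y20.907
G1 X1.714 Y12.000
G1 X6.857 Y3.093
G1 X17.143 Y3.093
G1 X22.286 Y12.000
; layer 2
G0 Z4.286
G0 X20.571 Y12.000
G1 X16.286 Y19.423
G1 X7.714 Y19.423
G1 X3.429 Y12.000
G1 X7.714 Y4.577
G1 X16.286 Y4.577
G1 X20.571 Y12.000
; layer 3
G0 Z6.429
G0 X18.857 Y12.000
G1 X15.429 Y17.938
G1 X8.571 Y17.938
G1 X5.143 Y12.000
G1 X8.571 Y6.062
G1 X15.429 Y6.062
G1 X18.857 Y12.000
; layer 4
G0 Z8.571
G0 X17.143 Y12.000
G1 X14.571 Y16.454
G1 X9.429 Y16.454
G1 X6.857 Y12.000
G1 X9.429 Y7.546
G1 X14.571 Y7.546
G1 X17.143 Y12.000
; layer 5
G0 Z10.714
G0 X15.429 Y12.000
G1 X13.714 Y14.969
G1 X10.286 Y14.969
G1 X8.571 Y12.000
G1 X10.286 Y9.031
G1 X13.714 Y9.031
G1 X15.429 Y12.000
; layer 6
G0 Z12.857
G0 X13.714 Y12.000
G1 X12.857 Y13.485
G1 X11.143 Y13.485
G1 X10.286 Y12.000
G1 X11.143 Y10.515
G1 X12.857 Y10.515
G1 X13.714 Y12.000
M2 ; end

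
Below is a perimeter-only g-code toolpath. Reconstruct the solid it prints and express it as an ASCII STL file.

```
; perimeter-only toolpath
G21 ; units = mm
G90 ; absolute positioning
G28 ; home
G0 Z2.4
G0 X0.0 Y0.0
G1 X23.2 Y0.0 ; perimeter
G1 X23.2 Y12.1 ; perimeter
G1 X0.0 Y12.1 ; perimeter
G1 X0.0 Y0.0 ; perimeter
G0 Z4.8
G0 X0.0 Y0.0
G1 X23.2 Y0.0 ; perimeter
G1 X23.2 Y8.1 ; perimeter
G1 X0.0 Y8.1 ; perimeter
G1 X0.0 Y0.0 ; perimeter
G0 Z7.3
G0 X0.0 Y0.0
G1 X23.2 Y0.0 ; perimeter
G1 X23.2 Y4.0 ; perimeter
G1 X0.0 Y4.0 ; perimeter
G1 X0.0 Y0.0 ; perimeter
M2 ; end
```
solid part
  facet normal 0.0000 0.0000 -1.0000
    outer loop
      vertex 23.2 16.2 0.0
      vertex 23.2 0.0 0.0
      vertex 0.0 0.0 0.0
    endloop
  endfacet
  facet normal 0.0000 0.0000 -1.0000
    outer loop
      vertex 0.0 16.2 0.0
      vertex 23.2 16.2 0.0
      vertex 0.0 0.0 0.0
    endloop
  endfacet
  facet normal 0.0000 -1.0000 0.0000
    outer loop
      vertex 0.0 0.0 0.0
      vertex 23.2 0.0 0.0
      vertex 23.2 0.0 9.7
    endloop
  endfacet
  facet normal 0.0000 -1.0000 0.0000
    outer loop
      vertex 0.0 0.0 0.0
      vertex 23.2 0.0 9.7
      vertex 0.0 0.0 9.7
    endloop
  endfacet
  facet normal 0.0000 0.5137 0.8580
    outer loop
      vertex 0.0 0.0 9.7
      vertex 23.2 0.0 9.7
      vertex 23.2 16.2 0.0
    endloop
  endfacet
  facet normal 0.0000 0.5137 0.8580
    outer loop
      vertex 0.0 0.0 9.7
      vertex 23.2 16.2 0.0
      vertex 0.0 16.2 0.0
    endloop
  endfacet
  facet normal -1.0000 0.0000 0.0000
    outer loop
      vertex 0.0 0.0 9.7
      vertex 0.0 16.2 0.0
      vertex 0.0 0.0 0.0
    endloop
  endfacet
  facet normal 1.0000 0.0000 0.0000
    outer loop
      vertex 23.2 0.0 0.0
      vertex 23.2 16.2 0.0
      vertex 23.2 0.0 9.7
    endloop
  endfacet
endsolid part

The G0 Z moves step by Δz≈2.4 mm. The G1 loops shrink linearly with z, so the solid tapers from its base footprint up to z≈9.7. Closing with a flat bottom cap and the tapered top and triangulating gives 8 facets — a wedge (ramp): 23.2 × 16.2 mm base, rising to 9.7 mm along the y=0 edge and sloping linearly to z=0 at y=16.2.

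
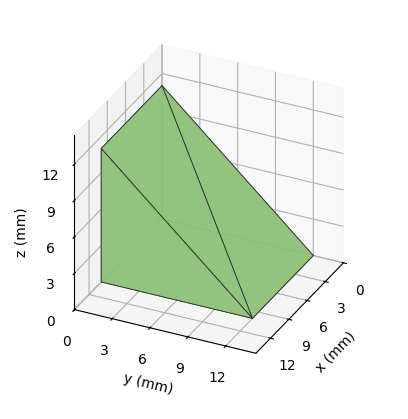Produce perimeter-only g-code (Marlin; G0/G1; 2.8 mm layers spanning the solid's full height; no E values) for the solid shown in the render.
Reading the render: the shape is a wedge (ramp): 10 × 12 mm base, rising to 11 mm along the y=0 edge and sloping linearly to z=0 at y=12 (dimensions read to the nearest mm from the axis ticks). For the g-code, the solid's height is divided into equal slices at the stated Δz and each level perimeter traced with G1 moves after a G0 lift.

; perimeter-only toolpath
G21 ; units = mm
G90 ; absolute positioning
G28 ; home
; layer 1
G0 Z2.8
G0 X0.0 Y0.0
G1 X10.0 Y0.0
G1 X10.0 Y9.0
G1 X0.0 Y9.0
G1 X0.0 Y0.0
; layer 2
G0 Z5.5
G0 X0.0 Y0.0
G1 X10.0 Y0.0
G1 X10.0 Y6.0
G1 X0.0 Y6.0
G1 X0.0 Y0.0
; layer 3
G0 Z8.2
G0 X0.0 Y0.0
G1 X10.0 Y0.0
G1 X10.0 Y3.0
G1 X0.0 Y3.0
G1 X0.0 Y0.0
M2 ; end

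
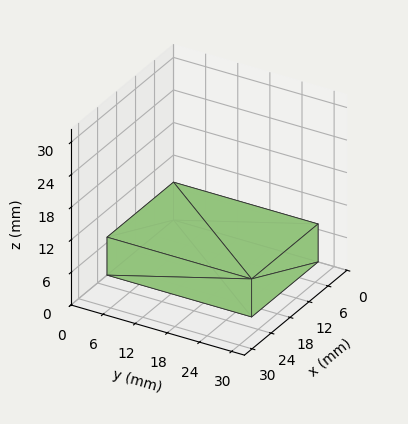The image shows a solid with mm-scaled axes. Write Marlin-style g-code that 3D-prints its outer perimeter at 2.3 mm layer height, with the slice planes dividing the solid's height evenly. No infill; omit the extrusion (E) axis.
Reading the render: the shape is a rectangular box, roughly 21 × 27 mm footprint and 7 mm tall (dimensions read to the nearest mm from the axis ticks). For the g-code, the solid's height is divided into equal slices at the stated Δz and each level perimeter traced with G1 moves after a G0 lift.

; perimeter-only toolpath
G21 ; units = mm
G90 ; absolute positioning
G28 ; home
; layer 1
G0 Z2.3
G0 X0.0 Y0.0
G1 X21.0 Y0.0
G1 X21.0 Y27.0
G1 X0.0 Y27.0
G1 X0.0 Y0.0
; layer 2
G0 Z4.7
G0 X0.0 Y0.0
G1 X21.0 Y0.0
G1 X21.0 Y27.0
G1 X0.0 Y27.0
G1 X0.0 Y0.0
; layer 3
G0 Z7.0
G0 X0.0 Y0.0
G1 X21.0 Y0.0
G1 X21.0 Y27.0
G1 X0.0 Y27.0
G1 X0.0 Y0.0
M2 ; end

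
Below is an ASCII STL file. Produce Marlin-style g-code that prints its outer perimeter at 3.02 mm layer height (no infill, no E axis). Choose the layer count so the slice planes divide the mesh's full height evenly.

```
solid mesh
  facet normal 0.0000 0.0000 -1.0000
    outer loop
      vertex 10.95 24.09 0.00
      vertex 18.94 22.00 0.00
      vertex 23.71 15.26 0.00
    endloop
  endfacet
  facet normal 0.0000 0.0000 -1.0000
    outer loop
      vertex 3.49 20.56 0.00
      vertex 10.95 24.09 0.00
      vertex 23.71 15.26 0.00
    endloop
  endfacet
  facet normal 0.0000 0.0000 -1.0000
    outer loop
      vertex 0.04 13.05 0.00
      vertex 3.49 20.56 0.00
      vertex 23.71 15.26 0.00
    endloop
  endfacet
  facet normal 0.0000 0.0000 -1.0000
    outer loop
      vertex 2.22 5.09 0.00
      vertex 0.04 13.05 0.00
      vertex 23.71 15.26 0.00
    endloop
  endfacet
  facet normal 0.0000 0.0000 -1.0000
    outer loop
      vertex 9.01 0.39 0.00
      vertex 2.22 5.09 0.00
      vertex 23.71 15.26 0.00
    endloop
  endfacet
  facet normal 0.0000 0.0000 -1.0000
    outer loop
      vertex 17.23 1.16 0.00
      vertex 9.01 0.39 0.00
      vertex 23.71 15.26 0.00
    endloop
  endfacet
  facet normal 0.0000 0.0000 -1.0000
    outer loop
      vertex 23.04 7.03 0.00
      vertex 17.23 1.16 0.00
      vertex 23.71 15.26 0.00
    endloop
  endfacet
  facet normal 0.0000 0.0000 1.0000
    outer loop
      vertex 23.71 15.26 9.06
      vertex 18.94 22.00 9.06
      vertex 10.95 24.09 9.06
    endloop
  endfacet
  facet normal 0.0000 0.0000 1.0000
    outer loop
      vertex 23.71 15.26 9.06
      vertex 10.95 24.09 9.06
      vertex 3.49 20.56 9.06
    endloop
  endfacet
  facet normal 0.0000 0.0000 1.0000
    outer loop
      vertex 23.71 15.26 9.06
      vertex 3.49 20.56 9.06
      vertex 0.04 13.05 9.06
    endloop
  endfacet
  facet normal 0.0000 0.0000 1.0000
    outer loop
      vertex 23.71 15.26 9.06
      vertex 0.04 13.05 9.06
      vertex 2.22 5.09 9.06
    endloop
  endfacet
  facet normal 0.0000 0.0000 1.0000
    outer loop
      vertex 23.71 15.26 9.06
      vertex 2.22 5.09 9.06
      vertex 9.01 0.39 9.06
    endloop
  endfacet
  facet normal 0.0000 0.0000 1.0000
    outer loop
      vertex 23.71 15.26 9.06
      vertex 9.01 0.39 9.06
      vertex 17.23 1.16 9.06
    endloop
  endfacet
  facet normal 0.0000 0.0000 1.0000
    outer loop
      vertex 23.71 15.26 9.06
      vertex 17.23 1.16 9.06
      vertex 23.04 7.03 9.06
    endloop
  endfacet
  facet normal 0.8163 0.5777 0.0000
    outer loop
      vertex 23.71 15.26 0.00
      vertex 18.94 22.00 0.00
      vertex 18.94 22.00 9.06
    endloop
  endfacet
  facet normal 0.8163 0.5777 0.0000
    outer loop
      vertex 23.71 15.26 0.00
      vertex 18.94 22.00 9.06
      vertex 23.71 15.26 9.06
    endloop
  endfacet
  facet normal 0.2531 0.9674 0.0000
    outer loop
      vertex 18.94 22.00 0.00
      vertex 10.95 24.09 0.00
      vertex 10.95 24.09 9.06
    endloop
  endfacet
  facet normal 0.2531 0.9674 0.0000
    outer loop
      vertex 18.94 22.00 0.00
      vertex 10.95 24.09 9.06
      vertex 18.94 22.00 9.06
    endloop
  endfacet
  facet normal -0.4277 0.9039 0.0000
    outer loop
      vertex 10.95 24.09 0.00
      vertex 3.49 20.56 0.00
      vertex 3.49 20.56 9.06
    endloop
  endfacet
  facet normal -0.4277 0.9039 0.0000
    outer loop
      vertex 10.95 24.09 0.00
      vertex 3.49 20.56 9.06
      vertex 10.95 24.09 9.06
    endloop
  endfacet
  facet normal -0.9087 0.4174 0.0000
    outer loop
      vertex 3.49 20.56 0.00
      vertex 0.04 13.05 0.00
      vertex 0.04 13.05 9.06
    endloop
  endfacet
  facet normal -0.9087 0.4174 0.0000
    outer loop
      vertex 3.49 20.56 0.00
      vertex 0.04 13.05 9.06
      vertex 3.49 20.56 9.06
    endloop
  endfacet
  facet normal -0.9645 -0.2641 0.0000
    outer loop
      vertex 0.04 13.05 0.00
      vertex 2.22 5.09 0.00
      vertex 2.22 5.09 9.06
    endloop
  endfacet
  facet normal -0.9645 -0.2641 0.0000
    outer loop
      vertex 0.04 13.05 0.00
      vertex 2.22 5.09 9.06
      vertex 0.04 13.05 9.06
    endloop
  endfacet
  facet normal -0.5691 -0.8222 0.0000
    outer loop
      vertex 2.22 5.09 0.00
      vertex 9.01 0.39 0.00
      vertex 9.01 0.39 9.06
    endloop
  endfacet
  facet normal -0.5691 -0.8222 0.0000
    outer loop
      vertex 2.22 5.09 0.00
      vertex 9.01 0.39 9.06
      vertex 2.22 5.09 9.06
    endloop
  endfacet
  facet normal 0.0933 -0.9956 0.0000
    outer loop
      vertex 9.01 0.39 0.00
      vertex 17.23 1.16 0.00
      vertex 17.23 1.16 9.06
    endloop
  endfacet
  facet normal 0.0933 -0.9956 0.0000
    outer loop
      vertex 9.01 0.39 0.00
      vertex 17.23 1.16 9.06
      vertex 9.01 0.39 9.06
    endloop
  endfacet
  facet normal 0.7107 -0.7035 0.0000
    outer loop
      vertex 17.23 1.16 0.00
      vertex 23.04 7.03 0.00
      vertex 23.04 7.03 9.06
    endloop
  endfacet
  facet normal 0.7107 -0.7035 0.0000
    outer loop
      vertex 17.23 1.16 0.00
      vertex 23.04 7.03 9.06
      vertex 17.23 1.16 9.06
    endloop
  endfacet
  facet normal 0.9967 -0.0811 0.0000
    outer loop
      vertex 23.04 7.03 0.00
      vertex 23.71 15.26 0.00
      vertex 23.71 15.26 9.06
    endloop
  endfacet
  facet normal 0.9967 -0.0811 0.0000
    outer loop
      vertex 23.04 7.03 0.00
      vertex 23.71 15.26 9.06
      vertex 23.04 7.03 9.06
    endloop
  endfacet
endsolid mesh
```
; perimeter-only toolpath
G21 ; units = mm
G90 ; absolute positioning
G28 ; home
; layer 1
G0 Z3.02
G0 X23.71 Y15.26
G1 X18.94 Y22.00
G1 X10.95 Y24.09
G1 X3.49 Y20.56
G1 X0.04 Y13.05
G1 X2.22 Y5.09
G1 X9.01 Y0.39
G1 X17.23 Y1.16
G1 X23.04 Y7.03
G1 X23.71 Y15.26
; layer 2
G0 Z6.04
G0 X23.71 Y15.26
G1 X18.94 Y22.00
G1 X10.95 Y24.09
G1 X3.49 Y20.56
G1 X0.04 Y13.05
G1 X2.22 Y5.09
G1 X9.01 Y0.39
G1 X17.23 Y1.16
G1 X23.04 Y7.03
G1 X23.71 Y15.26
; layer 3
G0 Z9.06
G0 X23.71 Y15.26
G1 X18.94 Y22.00
G1 X10.95 Y24.09
G1 X3.49 Y20.56
G1 X0.04 Y13.05
G1 X2.22 Y5.09
G1 X9.01 Y0.39
G1 X17.23 Y1.16
G1 X23.04 Y7.03
G1 X23.71 Y15.26
M2 ; end

The solid is a regular 9-sided prism (a cylinder approximated with 9 flat sides), circumscribed radius ≈ 12.1 mm, height ≈ 9.06 mm. Slicing at Δz = 3.02 mm — 3 equal slices spanning the solid's height, so layer i sits at z = i·h/3 — gives 3 non-empty perimeters. Each is a 9-segment closed polygon; G0 lifts to the layer z and rapids to the start vertex, then G1 traces the edges.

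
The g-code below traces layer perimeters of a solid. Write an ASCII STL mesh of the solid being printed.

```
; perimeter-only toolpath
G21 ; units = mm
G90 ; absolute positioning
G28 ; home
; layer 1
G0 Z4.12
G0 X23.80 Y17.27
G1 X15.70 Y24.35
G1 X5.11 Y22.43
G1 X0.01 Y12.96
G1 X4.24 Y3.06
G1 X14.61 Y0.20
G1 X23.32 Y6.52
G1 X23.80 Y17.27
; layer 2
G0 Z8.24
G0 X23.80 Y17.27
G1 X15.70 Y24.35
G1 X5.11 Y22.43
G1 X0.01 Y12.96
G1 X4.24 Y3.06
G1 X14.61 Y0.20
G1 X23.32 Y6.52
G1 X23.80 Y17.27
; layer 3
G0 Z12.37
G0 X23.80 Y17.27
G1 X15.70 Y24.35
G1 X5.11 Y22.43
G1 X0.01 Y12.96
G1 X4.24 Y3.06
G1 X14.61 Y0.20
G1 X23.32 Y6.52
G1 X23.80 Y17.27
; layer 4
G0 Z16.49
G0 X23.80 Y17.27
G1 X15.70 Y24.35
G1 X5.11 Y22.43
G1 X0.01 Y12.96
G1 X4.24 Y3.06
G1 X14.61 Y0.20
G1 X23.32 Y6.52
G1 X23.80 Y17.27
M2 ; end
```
solid part
  facet normal 0.0000 0.0000 -1.0000
    outer loop
      vertex 5.11 22.43 0.00
      vertex 15.70 24.35 0.00
      vertex 23.80 17.27 0.00
    endloop
  endfacet
  facet normal 0.0000 0.0000 -1.0000
    outer loop
      vertex 0.01 12.96 0.00
      vertex 5.11 22.43 0.00
      vertex 23.80 17.27 0.00
    endloop
  endfacet
  facet normal 0.0000 0.0000 -1.0000
    outer loop
      vertex 4.24 3.06 0.00
      vertex 0.01 12.96 0.00
      vertex 23.80 17.27 0.00
    endloop
  endfacet
  facet normal 0.0000 0.0000 -1.0000
    outer loop
      vertex 14.61 0.20 0.00
      vertex 4.24 3.06 0.00
      vertex 23.80 17.27 0.00
    endloop
  endfacet
  facet normal 0.0000 0.0000 -1.0000
    outer loop
      vertex 23.32 6.52 0.00
      vertex 14.61 0.20 0.00
      vertex 23.80 17.27 0.00
    endloop
  endfacet
  facet normal 0.0000 0.0000 1.0000
    outer loop
      vertex 23.80 17.27 16.49
      vertex 15.70 24.35 16.49
      vertex 5.11 22.43 16.49
    endloop
  endfacet
  facet normal 0.0000 0.0000 1.0000
    outer loop
      vertex 23.80 17.27 16.49
      vertex 5.11 22.43 16.49
      vertex 0.01 12.96 16.49
    endloop
  endfacet
  facet normal 0.0000 0.0000 1.0000
    outer loop
      vertex 23.80 17.27 16.49
      vertex 0.01 12.96 16.49
      vertex 4.24 3.06 16.49
    endloop
  endfacet
  facet normal 0.0000 0.0000 1.0000
    outer loop
      vertex 23.80 17.27 16.49
      vertex 4.24 3.06 16.49
      vertex 14.61 0.20 16.49
    endloop
  endfacet
  facet normal 0.0000 0.0000 1.0000
    outer loop
      vertex 23.80 17.27 16.49
      vertex 14.61 0.20 16.49
      vertex 23.32 6.52 16.49
    endloop
  endfacet
  facet normal 0.6581 0.7529 0.0000
    outer loop
      vertex 23.80 17.27 0.00
      vertex 15.70 24.35 0.00
      vertex 15.70 24.35 16.49
    endloop
  endfacet
  facet normal 0.6581 0.7529 0.0000
    outer loop
      vertex 23.80 17.27 0.00
      vertex 15.70 24.35 16.49
      vertex 23.80 17.27 16.49
    endloop
  endfacet
  facet normal -0.1784 0.9840 0.0000
    outer loop
      vertex 15.70 24.35 0.00
      vertex 5.11 22.43 0.00
      vertex 5.11 22.43 16.49
    endloop
  endfacet
  facet normal -0.1784 0.9840 0.0000
    outer loop
      vertex 15.70 24.35 0.00
      vertex 5.11 22.43 16.49
      vertex 15.70 24.35 16.49
    endloop
  endfacet
  facet normal -0.8804 0.4742 0.0000
    outer loop
      vertex 5.11 22.43 0.00
      vertex 0.01 12.96 0.00
      vertex 0.01 12.96 16.49
    endloop
  endfacet
  facet normal -0.8804 0.4742 0.0000
    outer loop
      vertex 5.11 22.43 0.00
      vertex 0.01 12.96 16.49
      vertex 5.11 22.43 16.49
    endloop
  endfacet
  facet normal -0.9196 -0.3929 0.0000
    outer loop
      vertex 0.01 12.96 0.00
      vertex 4.24 3.06 0.00
      vertex 4.24 3.06 16.49
    endloop
  endfacet
  facet normal -0.9196 -0.3929 0.0000
    outer loop
      vertex 0.01 12.96 0.00
      vertex 4.24 3.06 16.49
      vertex 0.01 12.96 16.49
    endloop
  endfacet
  facet normal -0.2659 -0.9640 0.0000
    outer loop
      vertex 4.24 3.06 0.00
      vertex 14.61 0.20 0.00
      vertex 14.61 0.20 16.49
    endloop
  endfacet
  facet normal -0.2659 -0.9640 0.0000
    outer loop
      vertex 4.24 3.06 0.00
      vertex 14.61 0.20 16.49
      vertex 4.24 3.06 16.49
    endloop
  endfacet
  facet normal 0.5873 -0.8094 0.0000
    outer loop
      vertex 14.61 0.20 0.00
      vertex 23.32 6.52 0.00
      vertex 23.32 6.52 16.49
    endloop
  endfacet
  facet normal 0.5873 -0.8094 0.0000
    outer loop
      vertex 14.61 0.20 0.00
      vertex 23.32 6.52 16.49
      vertex 14.61 0.20 16.49
    endloop
  endfacet
  facet normal 0.9990 -0.0446 0.0000
    outer loop
      vertex 23.32 6.52 0.00
      vertex 23.80 17.27 0.00
      vertex 23.80 17.27 16.49
    endloop
  endfacet
  facet normal 0.9990 -0.0446 0.0000
    outer loop
      vertex 23.32 6.52 0.00
      vertex 23.80 17.27 16.49
      vertex 23.32 6.52 16.49
    endloop
  endfacet
endsolid part

The G0 Z moves step by Δz≈4.12 mm. Every layer's G1 loop is the same polygon, so the solid is a straight extrusion of it from z=0 to z≈16.5. Closing with flat bottom and top caps and triangulating gives 24 facets — a regular 7-sided prism (a cylinder approximated with 7 flat sides), circumscribed radius ≈ 12.4 mm, height ≈ 16.5 mm.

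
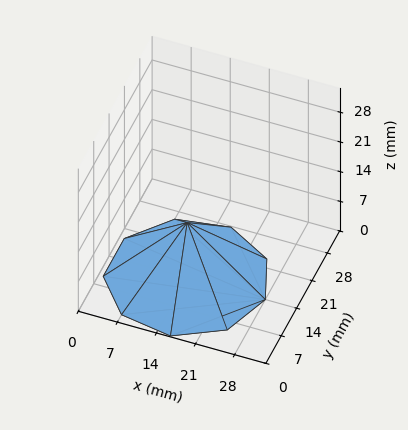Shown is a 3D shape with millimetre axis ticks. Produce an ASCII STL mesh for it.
Reading the render: the shape is a regular 9-sided pyramid, base circumscribed radius ≈ 14 mm, apex at z ≈ 13 mm (dimensions read to the nearest mm from the axis ticks). For the STL, each face is triangulated and given an outward normal.

solid part
  facet normal 0.0000 0.0000 -1.0000
    outer loop
      vertex 16.43 27.79 0.00
      vertex 24.72 23.00 0.00
      vertex 28.00 14.00 0.00
    endloop
  endfacet
  facet normal 0.0000 0.0000 -1.0000
    outer loop
      vertex 7.00 26.12 0.00
      vertex 16.43 27.79 0.00
      vertex 28.00 14.00 0.00
    endloop
  endfacet
  facet normal 0.0000 0.0000 -1.0000
    outer loop
      vertex 0.84 18.79 0.00
      vertex 7.00 26.12 0.00
      vertex 28.00 14.00 0.00
    endloop
  endfacet
  facet normal 0.0000 0.0000 -1.0000
    outer loop
      vertex 0.84 9.21 0.00
      vertex 0.84 18.79 0.00
      vertex 28.00 14.00 0.00
    endloop
  endfacet
  facet normal 0.0000 0.0000 -1.0000
    outer loop
      vertex 7.00 1.88 0.00
      vertex 0.84 9.21 0.00
      vertex 28.00 14.00 0.00
    endloop
  endfacet
  facet normal 0.0000 0.0000 -1.0000
    outer loop
      vertex 16.43 0.21 0.00
      vertex 7.00 1.88 0.00
      vertex 28.00 14.00 0.00
    endloop
  endfacet
  facet normal 0.0000 0.0000 -1.0000
    outer loop
      vertex 24.72 5.00 0.00
      vertex 16.43 0.21 0.00
      vertex 28.00 14.00 0.00
    endloop
  endfacet
  facet normal 0.6604 0.2407 0.7112
    outer loop
      vertex 28.00 14.00 0.00
      vertex 24.72 23.00 0.00
      vertex 14.00 14.00 13.00
    endloop
  endfacet
  facet normal 0.3516 0.6086 0.7113
    outer loop
      vertex 24.72 23.00 0.00
      vertex 16.43 27.79 0.00
      vertex 14.00 14.00 13.00
    endloop
  endfacet
  facet normal -0.1226 0.6921 0.7113
    outer loop
      vertex 16.43 27.79 0.00
      vertex 7.00 26.12 0.00
      vertex 14.00 14.00 13.00
    endloop
  endfacet
  facet normal -0.5381 0.4522 0.7113
    outer loop
      vertex 7.00 26.12 0.00
      vertex 0.84 18.79 0.00
      vertex 14.00 14.00 13.00
    endloop
  endfacet
  facet normal -0.7028 0.0000 0.7114
    outer loop
      vertex 0.84 18.79 0.00
      vertex 0.84 9.21 0.00
      vertex 14.00 14.00 13.00
    endloop
  endfacet
  facet normal -0.5381 -0.4522 0.7113
    outer loop
      vertex 0.84 9.21 0.00
      vertex 7.00 1.88 0.00
      vertex 14.00 14.00 13.00
    endloop
  endfacet
  facet normal -0.1226 -0.6921 0.7113
    outer loop
      vertex 7.00 1.88 0.00
      vertex 16.43 0.21 0.00
      vertex 14.00 14.00 13.00
    endloop
  endfacet
  facet normal 0.3516 -0.6086 0.7113
    outer loop
      vertex 16.43 0.21 0.00
      vertex 24.72 5.00 0.00
      vertex 14.00 14.00 13.00
    endloop
  endfacet
  facet normal 0.6604 -0.2407 0.7112
    outer loop
      vertex 24.72 5.00 0.00
      vertex 28.00 14.00 0.00
      vertex 14.00 14.00 13.00
    endloop
  endfacet
endsolid part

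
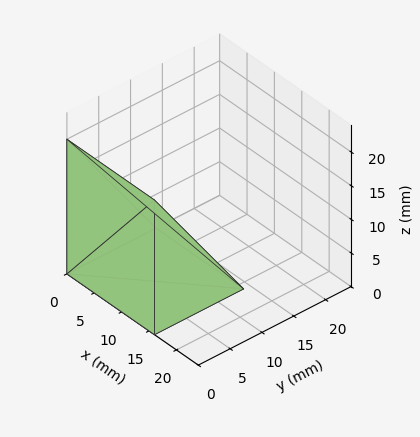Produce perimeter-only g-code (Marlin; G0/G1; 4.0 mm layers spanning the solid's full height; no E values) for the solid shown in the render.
Reading the render: the shape is a wedge (ramp): 16 × 14 mm base, rising to 20 mm along the y=0 edge and sloping linearly to z=0 at y=14 (dimensions read to the nearest mm from the axis ticks). For the g-code, the solid's height is divided into equal slices at the stated Δz and each level perimeter traced with G1 moves after a G0 lift.

; perimeter-only toolpath
G21 ; units = mm
G90 ; absolute positioning
G28 ; home
; layer 1
G0 Z4.0
G0 X0.0 Y0.0
G1 X16.0 Y0.0
G1 X16.0 Y11.2
G1 X0.0 Y11.2
G1 X0.0 Y0.0
; layer 2
G0 Z8.0
G0 X0.0 Y0.0
G1 X16.0 Y0.0
G1 X16.0 Y8.4
G1 X0.0 Y8.4
G1 X0.0 Y0.0
; layer 3
G0 Z12.0
G0 X0.0 Y0.0
G1 X16.0 Y0.0
G1 X16.0 Y5.6
G1 X0.0 Y5.6
G1 X0.0 Y0.0
; layer 4
G0 Z16.0
G0 X0.0 Y0.0
G1 X16.0 Y0.0
G1 X16.0 Y2.8
G1 X0.0 Y2.8
G1 X0.0 Y0.0
M2 ; end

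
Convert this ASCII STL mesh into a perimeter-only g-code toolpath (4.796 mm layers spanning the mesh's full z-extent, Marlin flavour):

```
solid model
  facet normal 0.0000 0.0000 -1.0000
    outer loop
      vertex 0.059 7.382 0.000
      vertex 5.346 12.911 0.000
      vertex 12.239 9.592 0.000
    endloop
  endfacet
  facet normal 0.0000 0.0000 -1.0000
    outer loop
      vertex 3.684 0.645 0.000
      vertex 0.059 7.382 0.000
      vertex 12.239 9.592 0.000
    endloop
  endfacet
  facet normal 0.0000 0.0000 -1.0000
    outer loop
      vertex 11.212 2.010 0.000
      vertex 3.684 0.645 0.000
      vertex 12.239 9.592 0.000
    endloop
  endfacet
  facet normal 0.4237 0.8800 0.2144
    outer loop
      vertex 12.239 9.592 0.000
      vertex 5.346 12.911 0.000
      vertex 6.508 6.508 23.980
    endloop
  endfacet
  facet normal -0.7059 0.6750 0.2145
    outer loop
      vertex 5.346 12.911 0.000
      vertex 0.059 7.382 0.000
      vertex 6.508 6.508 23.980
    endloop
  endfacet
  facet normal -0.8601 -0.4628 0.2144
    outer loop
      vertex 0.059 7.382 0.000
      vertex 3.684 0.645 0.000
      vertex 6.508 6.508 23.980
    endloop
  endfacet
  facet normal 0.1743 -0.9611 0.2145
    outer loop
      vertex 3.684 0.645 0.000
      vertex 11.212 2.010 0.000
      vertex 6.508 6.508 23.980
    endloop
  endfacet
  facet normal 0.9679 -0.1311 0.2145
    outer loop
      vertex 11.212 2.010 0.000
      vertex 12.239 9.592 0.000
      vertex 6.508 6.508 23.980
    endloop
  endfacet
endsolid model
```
; perimeter-only toolpath
G21 ; units = mm
G90 ; absolute positioning
G28 ; home
; layer 1
G0 Z4.796
G0 X11.093 Y8.975
G1 X5.578 Y11.630
G1 X1.349 Y7.207
G1 X4.249 Y1.818
G1 X10.271 Y2.910
G1 X11.093 Y8.975
; layer 2
G0 Z9.592
G0 X9.947 Y8.358
G1 X5.811 Y10.350
G1 X2.639 Y7.032
G1 X4.814 Y2.990
G1 X9.330 Y3.809
G1 X9.947 Y8.358
; layer 3
G0 Z14.388
G0 X8.800 Y7.742
G1 X6.043 Y9.069
G1 X3.928 Y6.858
G1 X5.378 Y4.163
G1 X8.390 Y4.709
G1 X8.800 Y7.742
; layer 4
G0 Z19.184
G0 X7.654 Y7.125
G1 X6.276 Y7.789
G1 X5.218 Y6.683
G1 X5.943 Y5.335
G1 X7.449 Y5.608
G1 X7.654 Y7.125
M2 ; end

The solid is a regular 5-sided pyramid, base circumscribed radius ≈ 6.51 mm, apex at z ≈ 24 mm. Slicing at Δz = 4.796 mm — 5 equal slices spanning the solid's height, so layer i sits at z = i·h/5 — gives 4 non-empty perimeters. Each is a 5-segment closed polygon; G0 lifts to the layer z and rapids to the start vertex, then G1 traces the edges. The cross-section shrinks linearly with z (the slice at the apex is degenerate and omitted).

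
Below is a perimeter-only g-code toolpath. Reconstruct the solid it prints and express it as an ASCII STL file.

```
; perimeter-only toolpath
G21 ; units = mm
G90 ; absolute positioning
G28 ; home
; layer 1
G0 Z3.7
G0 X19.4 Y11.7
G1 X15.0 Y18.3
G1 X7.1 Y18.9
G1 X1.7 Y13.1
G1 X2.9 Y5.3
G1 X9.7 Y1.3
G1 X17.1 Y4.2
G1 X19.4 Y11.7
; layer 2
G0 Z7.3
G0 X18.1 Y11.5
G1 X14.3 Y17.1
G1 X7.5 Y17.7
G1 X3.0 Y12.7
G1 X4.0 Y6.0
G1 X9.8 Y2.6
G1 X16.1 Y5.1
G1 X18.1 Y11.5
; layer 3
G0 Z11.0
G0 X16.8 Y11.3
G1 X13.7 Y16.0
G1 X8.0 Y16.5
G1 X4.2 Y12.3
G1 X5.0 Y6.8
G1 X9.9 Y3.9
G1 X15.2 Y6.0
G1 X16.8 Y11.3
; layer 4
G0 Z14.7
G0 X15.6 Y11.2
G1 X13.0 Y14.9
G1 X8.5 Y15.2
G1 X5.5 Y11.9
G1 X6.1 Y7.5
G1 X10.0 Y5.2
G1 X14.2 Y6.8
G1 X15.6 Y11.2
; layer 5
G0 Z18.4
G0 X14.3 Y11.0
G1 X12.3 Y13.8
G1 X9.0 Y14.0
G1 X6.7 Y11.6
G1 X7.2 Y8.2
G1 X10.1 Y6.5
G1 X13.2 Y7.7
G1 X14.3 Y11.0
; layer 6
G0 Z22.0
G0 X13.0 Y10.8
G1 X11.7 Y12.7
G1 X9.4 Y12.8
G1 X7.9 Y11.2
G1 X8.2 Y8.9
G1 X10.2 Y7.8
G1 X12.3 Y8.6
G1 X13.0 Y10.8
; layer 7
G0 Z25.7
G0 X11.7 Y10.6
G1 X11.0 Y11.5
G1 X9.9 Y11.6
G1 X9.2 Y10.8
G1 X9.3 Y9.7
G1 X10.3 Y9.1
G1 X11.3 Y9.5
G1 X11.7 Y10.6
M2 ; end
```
solid part
  facet normal 0.0000 0.0000 -1.0000
    outer loop
      vertex 6.6 20.1 0.0
      vertex 15.6 19.4 0.0
      vertex 20.7 11.9 0.0
    endloop
  endfacet
  facet normal 0.0000 0.0000 -1.0000
    outer loop
      vertex 0.5 13.5 0.0
      vertex 6.6 20.1 0.0
      vertex 20.7 11.9 0.0
    endloop
  endfacet
  facet normal 0.0000 0.0000 -1.0000
    outer loop
      vertex 1.8 4.6 0.0
      vertex 0.5 13.5 0.0
      vertex 20.7 11.9 0.0
    endloop
  endfacet
  facet normal 0.0000 0.0000 -1.0000
    outer loop
      vertex 9.6 0.0 0.0
      vertex 1.8 4.6 0.0
      vertex 20.7 11.9 0.0
    endloop
  endfacet
  facet normal 0.0000 0.0000 -1.0000
    outer loop
      vertex 18.0 3.3 0.0
      vertex 9.6 0.0 0.0
      vertex 20.7 11.9 0.0
    endloop
  endfacet
  facet normal 0.7880 0.5358 0.3034
    outer loop
      vertex 20.7 11.9 0.0
      vertex 15.6 19.4 0.0
      vertex 10.4 10.4 29.4
    endloop
  endfacet
  facet normal 0.0739 0.9499 0.3038
    outer loop
      vertex 15.6 19.4 0.0
      vertex 6.6 20.1 0.0
      vertex 10.4 10.4 29.4
    endloop
  endfacet
  facet normal -0.6997 0.6467 0.3038
    outer loop
      vertex 6.6 20.1 0.0
      vertex 0.5 13.5 0.0
      vertex 10.4 10.4 29.4
    endloop
  endfacet
  facet normal -0.9430 -0.1377 0.3030
    outer loop
      vertex 0.5 13.5 0.0
      vertex 1.8 4.6 0.0
      vertex 10.4 10.4 29.4
    endloop
  endfacet
  facet normal -0.4840 -0.8207 0.3035
    outer loop
      vertex 1.8 4.6 0.0
      vertex 9.6 0.0 0.0
      vertex 10.4 10.4 29.4
    endloop
  endfacet
  facet normal 0.3483 -0.8867 0.3042
    outer loop
      vertex 9.6 0.0 0.0
      vertex 18.0 3.3 0.0
      vertex 10.4 10.4 29.4
    endloop
  endfacet
  facet normal 0.9090 -0.2854 0.3039
    outer loop
      vertex 18.0 3.3 0.0
      vertex 20.7 11.9 0.0
      vertex 10.4 10.4 29.4
    endloop
  endfacet
endsolid part

The G0 Z moves step by Δz≈3.7 mm. The G1 loops shrink linearly with z, so the solid tapers from its base footprint up to z≈29.4. Closing with a flat bottom cap and the tapered top and triangulating gives 12 facets — a regular 7-sided pyramid, base circumscribed radius ≈ 10.4 mm, apex at z ≈ 29.4 mm.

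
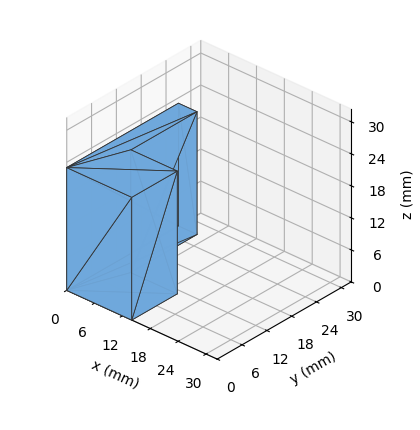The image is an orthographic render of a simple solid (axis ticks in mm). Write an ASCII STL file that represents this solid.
Reading the render: the shape is an L-shaped prism: outer 14 × 27 mm, arm thicknesses ≈ 11 mm (horizontal) and 4 mm (vertical), extruded 23 mm in z (dimensions read to the nearest mm from the axis ticks). For the STL, each face is triangulated and given an outward normal.

solid part
  facet normal 0.0000 0.0000 -1.0000
    outer loop
      vertex 14.0 11.0 0.0
      vertex 14.0 0.0 0.0
      vertex 0.0 0.0 0.0
    endloop
  endfacet
  facet normal 0.0000 0.0000 -1.0000
    outer loop
      vertex 4.0 11.0 0.0
      vertex 14.0 11.0 0.0
      vertex 0.0 0.0 0.0
    endloop
  endfacet
  facet normal 0.0000 0.0000 -1.0000
    outer loop
      vertex 4.0 27.0 0.0
      vertex 4.0 11.0 0.0
      vertex 0.0 0.0 0.0
    endloop
  endfacet
  facet normal 0.0000 0.0000 -1.0000
    outer loop
      vertex 0.0 27.0 0.0
      vertex 4.0 27.0 0.0
      vertex 0.0 0.0 0.0
    endloop
  endfacet
  facet normal 0.0000 0.0000 1.0000
    outer loop
      vertex 0.0 0.0 23.0
      vertex 14.0 0.0 23.0
      vertex 14.0 11.0 23.0
    endloop
  endfacet
  facet normal 0.0000 0.0000 1.0000
    outer loop
      vertex 0.0 0.0 23.0
      vertex 14.0 11.0 23.0
      vertex 4.0 11.0 23.0
    endloop
  endfacet
  facet normal 0.0000 0.0000 1.0000
    outer loop
      vertex 0.0 0.0 23.0
      vertex 4.0 11.0 23.0
      vertex 4.0 27.0 23.0
    endloop
  endfacet
  facet normal 0.0000 0.0000 1.0000
    outer loop
      vertex 0.0 0.0 23.0
      vertex 4.0 27.0 23.0
      vertex 0.0 27.0 23.0
    endloop
  endfacet
  facet normal 0.0000 -1.0000 0.0000
    outer loop
      vertex 0.0 0.0 0.0
      vertex 14.0 0.0 0.0
      vertex 14.0 0.0 23.0
    endloop
  endfacet
  facet normal 0.0000 -1.0000 0.0000
    outer loop
      vertex 0.0 0.0 0.0
      vertex 14.0 0.0 23.0
      vertex 0.0 0.0 23.0
    endloop
  endfacet
  facet normal 1.0000 0.0000 0.0000
    outer loop
      vertex 14.0 0.0 0.0
      vertex 14.0 11.0 0.0
      vertex 14.0 11.0 23.0
    endloop
  endfacet
  facet normal 1.0000 0.0000 0.0000
    outer loop
      vertex 14.0 0.0 0.0
      vertex 14.0 11.0 23.0
      vertex 14.0 0.0 23.0
    endloop
  endfacet
  facet normal 0.0000 1.0000 0.0000
    outer loop
      vertex 14.0 11.0 0.0
      vertex 4.0 11.0 0.0
      vertex 4.0 11.0 23.0
    endloop
  endfacet
  facet normal 0.0000 1.0000 0.0000
    outer loop
      vertex 14.0 11.0 0.0
      vertex 4.0 11.0 23.0
      vertex 14.0 11.0 23.0
    endloop
  endfacet
  facet normal 1.0000 0.0000 0.0000
    outer loop
      vertex 4.0 11.0 0.0
      vertex 4.0 27.0 0.0
      vertex 4.0 27.0 23.0
    endloop
  endfacet
  facet normal 1.0000 0.0000 0.0000
    outer loop
      vertex 4.0 11.0 0.0
      vertex 4.0 27.0 23.0
      vertex 4.0 11.0 23.0
    endloop
  endfacet
  facet normal 0.0000 1.0000 0.0000
    outer loop
      vertex 4.0 27.0 0.0
      vertex 0.0 27.0 0.0
      vertex 0.0 27.0 23.0
    endloop
  endfacet
  facet normal 0.0000 1.0000 0.0000
    outer loop
      vertex 4.0 27.0 0.0
      vertex 0.0 27.0 23.0
      vertex 4.0 27.0 23.0
    endloop
  endfacet
  facet normal -1.0000 0.0000 0.0000
    outer loop
      vertex 0.0 27.0 0.0
      vertex 0.0 0.0 0.0
      vertex 0.0 0.0 23.0
    endloop
  endfacet
  facet normal -1.0000 0.0000 0.0000
    outer loop
      vertex 0.0 27.0 0.0
      vertex 0.0 0.0 23.0
      vertex 0.0 27.0 23.0
    endloop
  endfacet
endsolid part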